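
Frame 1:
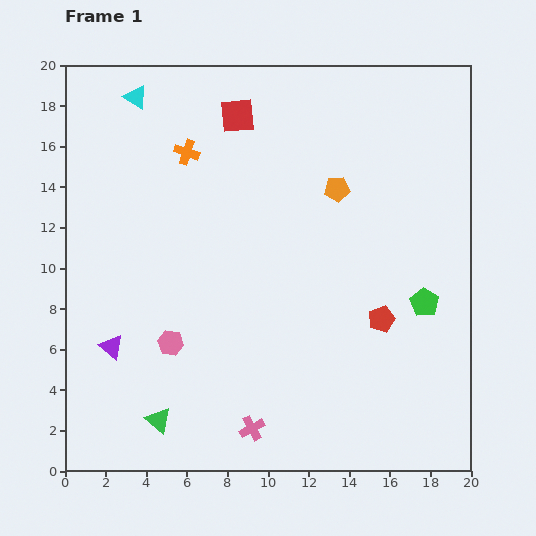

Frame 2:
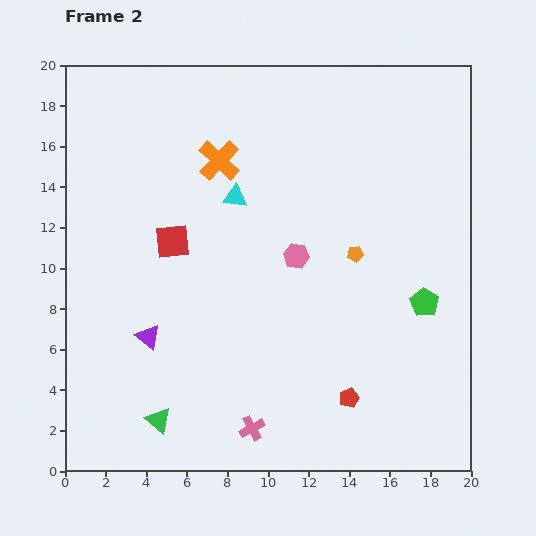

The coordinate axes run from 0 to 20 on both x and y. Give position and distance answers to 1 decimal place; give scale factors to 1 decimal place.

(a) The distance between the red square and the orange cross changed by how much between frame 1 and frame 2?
+1.5

Distance in frame 1: 3.1. Distance in frame 2: 4.6.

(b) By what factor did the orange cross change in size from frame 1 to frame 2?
1.7×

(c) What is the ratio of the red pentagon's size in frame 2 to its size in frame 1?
0.8×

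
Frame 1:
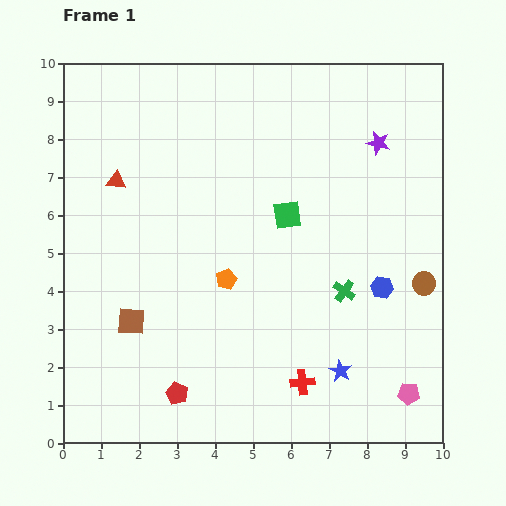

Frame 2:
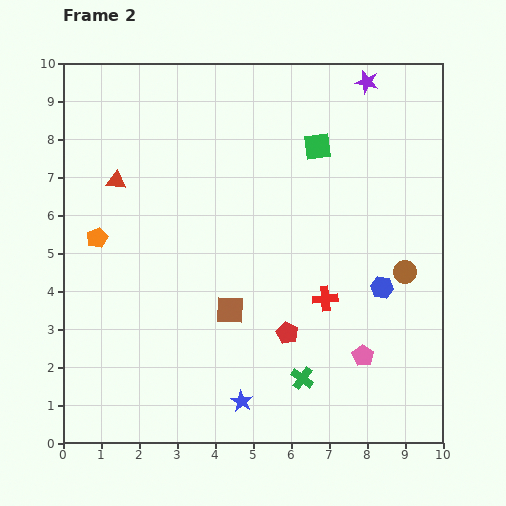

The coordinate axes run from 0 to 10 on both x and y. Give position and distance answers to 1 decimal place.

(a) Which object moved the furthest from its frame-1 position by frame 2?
the orange pentagon

(moved 3.6; next 3.3)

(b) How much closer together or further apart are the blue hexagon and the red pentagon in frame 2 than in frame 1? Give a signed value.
-3.3

Distance in frame 1: 6.1. Distance in frame 2: 2.8.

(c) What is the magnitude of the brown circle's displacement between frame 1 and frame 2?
0.6

The brown circle moved from (9.5, 4.2) to (9.0, 4.5), a distance of √(0.5² + 0.3²) ≈ 0.6.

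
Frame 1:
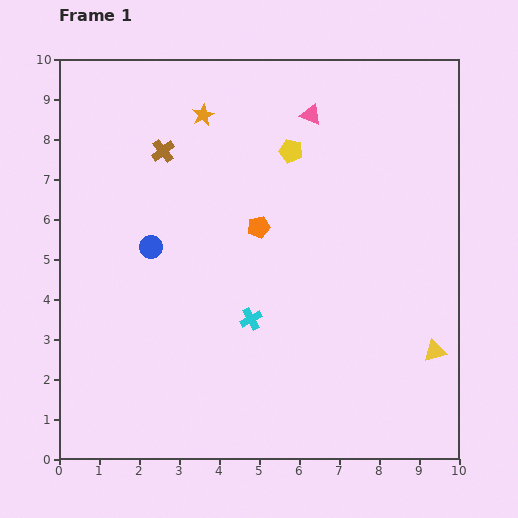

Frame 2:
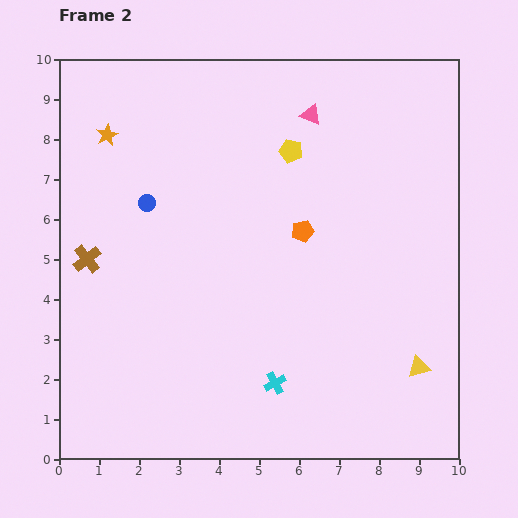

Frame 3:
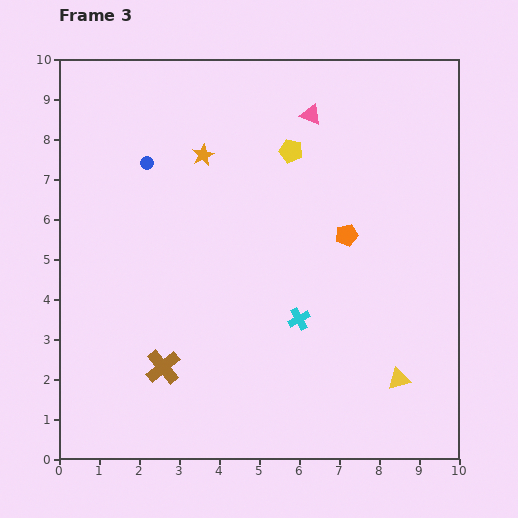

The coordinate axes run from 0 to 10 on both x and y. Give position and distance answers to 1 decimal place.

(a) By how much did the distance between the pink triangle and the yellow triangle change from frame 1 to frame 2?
+0.2

Distance in frame 1: 6.7. Distance in frame 2: 6.9.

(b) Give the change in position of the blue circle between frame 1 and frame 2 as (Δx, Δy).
(-0.1, 1.1)

The blue circle was at (2.3, 5.3) in frame 1 and (2.2, 6.4) in frame 2.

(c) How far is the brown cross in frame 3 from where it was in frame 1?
5.4

The brown cross moved from (2.6, 7.7) to (2.6, 2.3), a distance of √(0.0² + 5.4²) ≈ 5.4.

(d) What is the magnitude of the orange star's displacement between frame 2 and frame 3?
2.5

The orange star moved from (1.2, 8.1) to (3.6, 7.6), a distance of √(2.4² + 0.5²) ≈ 2.5.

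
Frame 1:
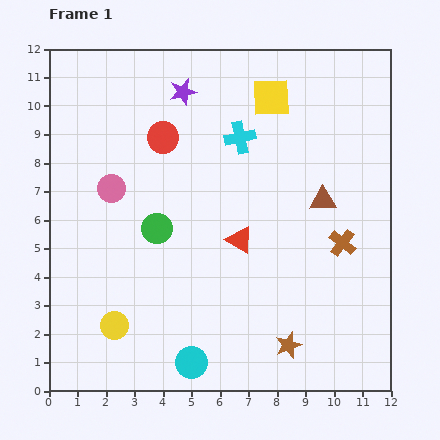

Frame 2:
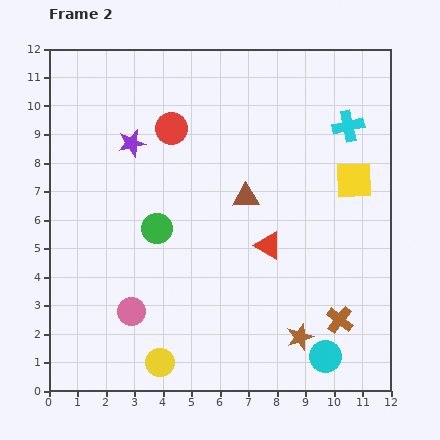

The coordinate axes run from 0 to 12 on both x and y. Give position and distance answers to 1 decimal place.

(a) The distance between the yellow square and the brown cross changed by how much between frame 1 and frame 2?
-0.8

Distance in frame 1: 5.7. Distance in frame 2: 4.9.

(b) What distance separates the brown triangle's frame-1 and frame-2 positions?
2.7

The brown triangle moved from (9.6, 6.7) to (6.9, 6.8), a distance of √(2.7² + 0.1²) ≈ 2.7.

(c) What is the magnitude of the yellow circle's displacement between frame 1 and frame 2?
2.1

The yellow circle moved from (2.3, 2.3) to (3.9, 1.0), a distance of √(1.6² + 1.3²) ≈ 2.1.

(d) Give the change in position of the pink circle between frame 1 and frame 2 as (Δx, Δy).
(0.7, -4.3)

The pink circle was at (2.2, 7.1) in frame 1 and (2.9, 2.8) in frame 2.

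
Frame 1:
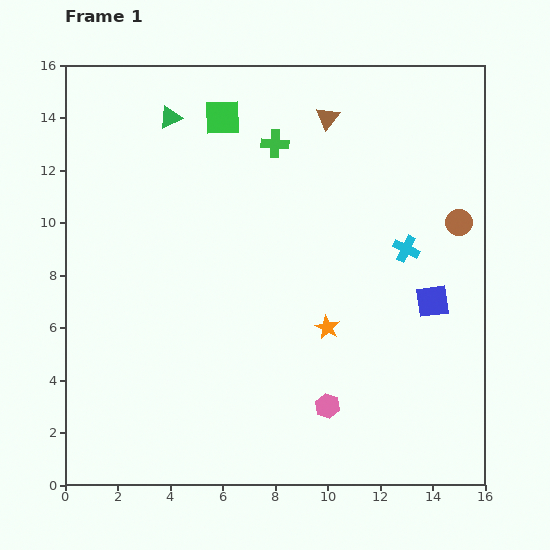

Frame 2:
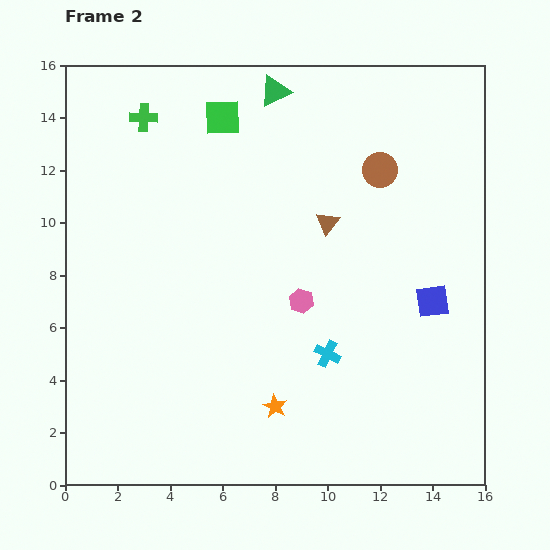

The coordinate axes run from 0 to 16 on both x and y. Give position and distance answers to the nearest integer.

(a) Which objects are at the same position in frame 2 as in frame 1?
the green square, the blue square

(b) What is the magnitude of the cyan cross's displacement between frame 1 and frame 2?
5

The cyan cross moved from (13, 9) to (10, 5), a distance of √(3² + 4²) ≈ 5.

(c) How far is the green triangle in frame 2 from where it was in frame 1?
4

The green triangle moved from (4, 14) to (8, 15), a distance of √(4² + 1²) ≈ 4.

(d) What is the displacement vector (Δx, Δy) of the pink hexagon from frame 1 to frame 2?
(-1, 4)

The pink hexagon was at (10, 3) in frame 1 and (9, 7) in frame 2.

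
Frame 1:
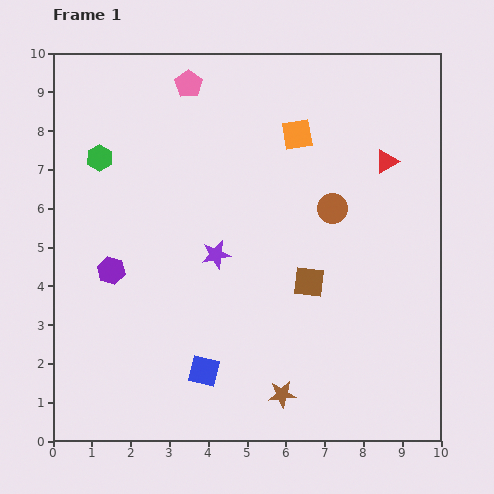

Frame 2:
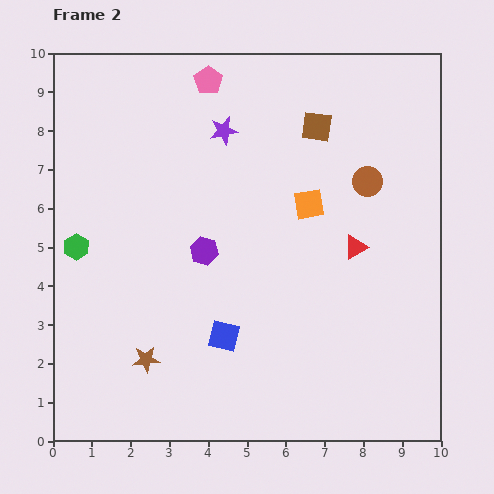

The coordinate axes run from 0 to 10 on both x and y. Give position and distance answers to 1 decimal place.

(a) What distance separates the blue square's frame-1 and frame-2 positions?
1.0

The blue square moved from (3.9, 1.8) to (4.4, 2.7), a distance of √(0.5² + 0.9²) ≈ 1.0.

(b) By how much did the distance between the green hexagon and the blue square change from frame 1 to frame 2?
-1.7

Distance in frame 1: 6.1. Distance in frame 2: 4.4.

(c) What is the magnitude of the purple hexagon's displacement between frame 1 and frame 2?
2.5

The purple hexagon moved from (1.5, 4.4) to (3.9, 4.9), a distance of √(2.4² + 0.5²) ≈ 2.5.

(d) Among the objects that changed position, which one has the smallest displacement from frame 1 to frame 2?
the pink pentagon

(moved 0.5)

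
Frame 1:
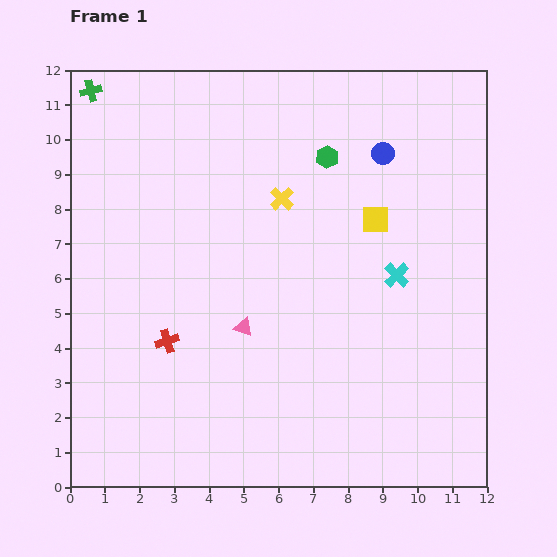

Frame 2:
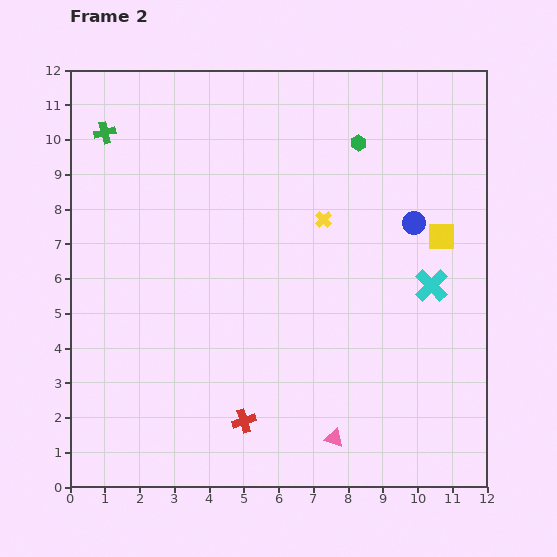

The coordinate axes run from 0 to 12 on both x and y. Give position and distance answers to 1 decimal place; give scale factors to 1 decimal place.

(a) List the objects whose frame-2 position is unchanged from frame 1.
none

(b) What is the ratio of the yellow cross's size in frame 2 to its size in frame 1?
0.7×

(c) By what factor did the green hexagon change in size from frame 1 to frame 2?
0.7×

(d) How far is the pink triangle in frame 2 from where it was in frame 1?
4.1

The pink triangle moved from (5.0, 4.6) to (7.6, 1.4), a distance of √(2.6² + 3.2²) ≈ 4.1.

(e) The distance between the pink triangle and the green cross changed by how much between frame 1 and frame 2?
+2.9

Distance in frame 1: 8.1. Distance in frame 2: 11.0.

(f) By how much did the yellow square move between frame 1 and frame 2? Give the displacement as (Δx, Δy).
(1.9, -0.5)

The yellow square was at (8.8, 7.7) in frame 1 and (10.7, 7.2) in frame 2.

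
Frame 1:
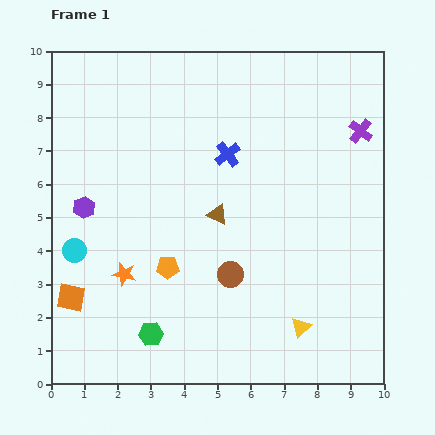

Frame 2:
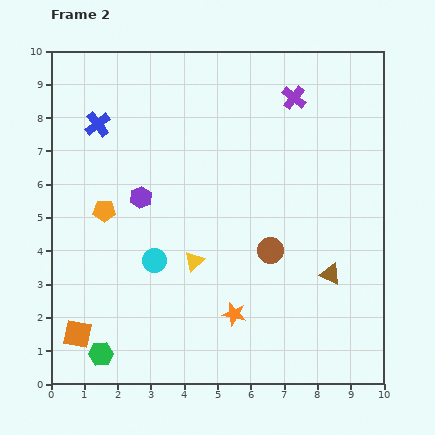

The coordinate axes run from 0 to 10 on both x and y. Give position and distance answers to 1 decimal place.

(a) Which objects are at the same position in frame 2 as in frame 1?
none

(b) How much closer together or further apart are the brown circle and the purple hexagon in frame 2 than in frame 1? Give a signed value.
-0.6

Distance in frame 1: 4.8. Distance in frame 2: 4.2.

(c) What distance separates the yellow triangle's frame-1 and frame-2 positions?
3.8

The yellow triangle moved from (7.5, 1.7) to (4.3, 3.7), a distance of √(3.2² + 2.0²) ≈ 3.8.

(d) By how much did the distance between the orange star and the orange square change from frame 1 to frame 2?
+3.0

Distance in frame 1: 1.7. Distance in frame 2: 4.7.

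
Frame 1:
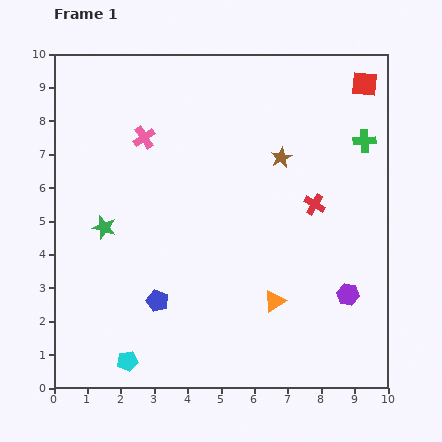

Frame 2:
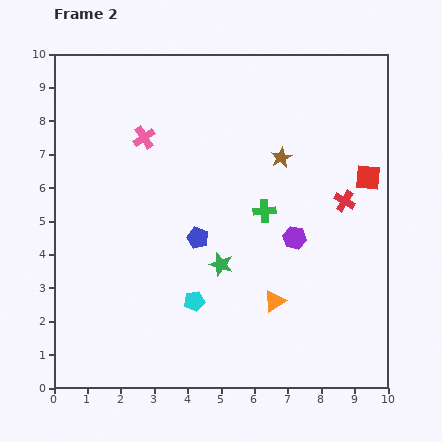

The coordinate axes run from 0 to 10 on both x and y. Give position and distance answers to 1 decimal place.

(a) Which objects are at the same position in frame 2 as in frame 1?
the pink cross, the orange triangle, the brown star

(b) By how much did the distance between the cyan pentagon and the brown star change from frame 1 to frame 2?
-2.6

Distance in frame 1: 7.6. Distance in frame 2: 5.0.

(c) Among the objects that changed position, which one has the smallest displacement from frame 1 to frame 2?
the red cross

(moved 0.9)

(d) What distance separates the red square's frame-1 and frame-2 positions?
2.8

The red square moved from (9.3, 9.1) to (9.4, 6.3), a distance of √(0.1² + 2.8²) ≈ 2.8.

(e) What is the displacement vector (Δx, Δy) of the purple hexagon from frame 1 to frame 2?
(-1.6, 1.7)

The purple hexagon was at (8.8, 2.8) in frame 1 and (7.2, 4.5) in frame 2.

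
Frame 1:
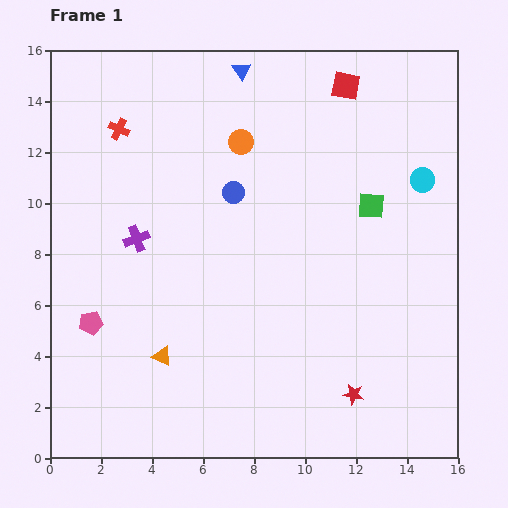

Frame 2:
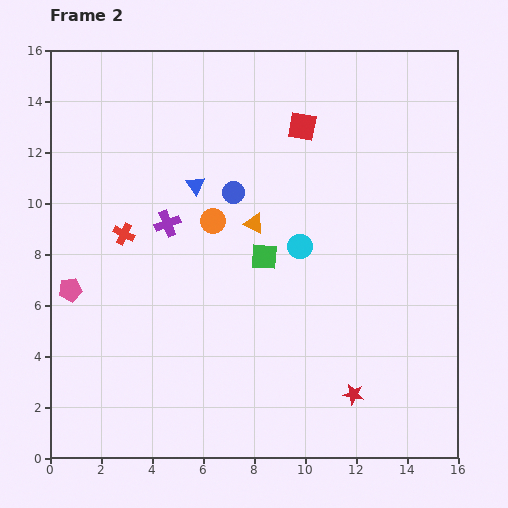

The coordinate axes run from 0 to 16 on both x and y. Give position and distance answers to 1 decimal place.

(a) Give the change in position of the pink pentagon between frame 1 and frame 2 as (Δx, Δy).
(-0.8, 1.3)

The pink pentagon was at (1.6, 5.3) in frame 1 and (0.8, 6.6) in frame 2.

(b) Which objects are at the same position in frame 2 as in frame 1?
the red star, the blue circle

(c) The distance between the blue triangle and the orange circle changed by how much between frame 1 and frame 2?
-1.2

Distance in frame 1: 2.8. Distance in frame 2: 1.6.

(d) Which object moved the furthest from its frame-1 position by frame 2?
the orange triangle

(moved 6.3; next 5.5)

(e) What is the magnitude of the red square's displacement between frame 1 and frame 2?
2.3

The red square moved from (11.6, 14.6) to (9.9, 13.0), a distance of √(1.7² + 1.6²) ≈ 2.3.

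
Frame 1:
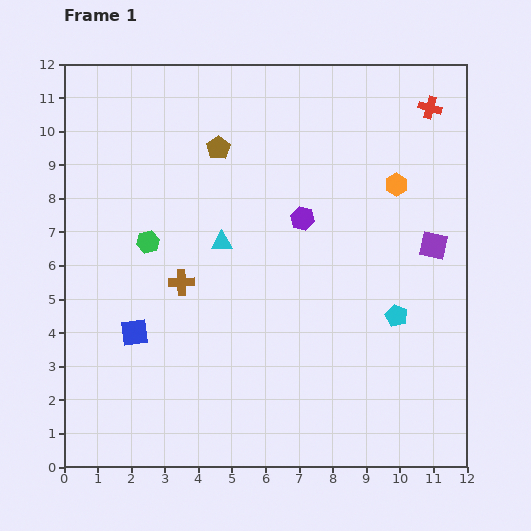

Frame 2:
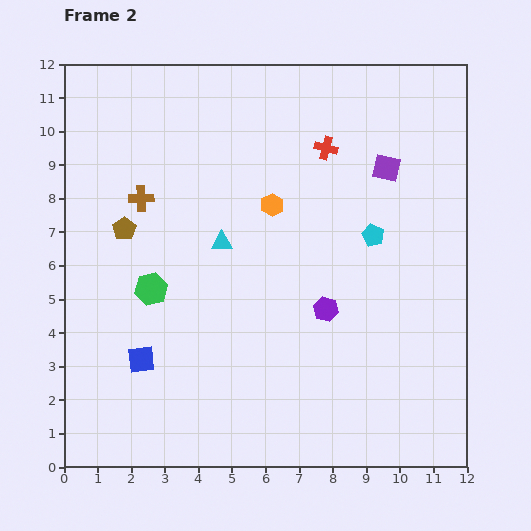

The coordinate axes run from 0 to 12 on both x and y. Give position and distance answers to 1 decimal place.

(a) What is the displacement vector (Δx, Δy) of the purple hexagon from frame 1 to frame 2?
(0.7, -2.7)

The purple hexagon was at (7.1, 7.4) in frame 1 and (7.8, 4.7) in frame 2.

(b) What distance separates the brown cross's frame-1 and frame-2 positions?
2.8

The brown cross moved from (3.5, 5.5) to (2.3, 8.0), a distance of √(1.2² + 2.5²) ≈ 2.8.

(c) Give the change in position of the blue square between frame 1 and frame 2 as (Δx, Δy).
(0.2, -0.8)

The blue square was at (2.1, 4.0) in frame 1 and (2.3, 3.2) in frame 2.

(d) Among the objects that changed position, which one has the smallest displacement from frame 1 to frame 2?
the blue square

(moved 0.8)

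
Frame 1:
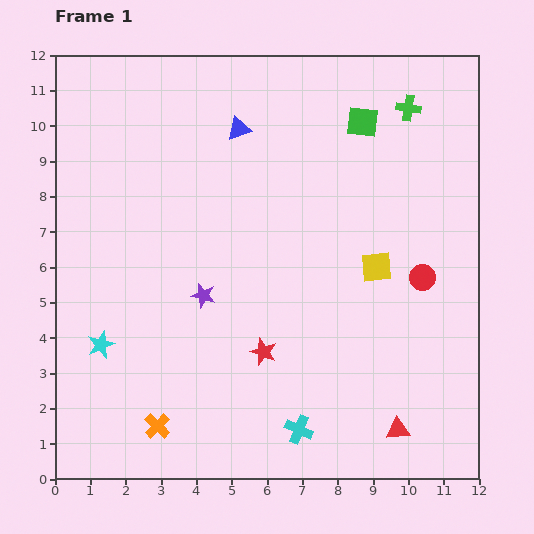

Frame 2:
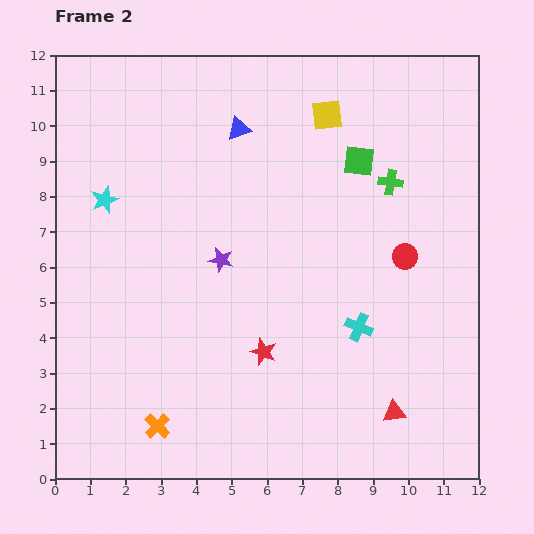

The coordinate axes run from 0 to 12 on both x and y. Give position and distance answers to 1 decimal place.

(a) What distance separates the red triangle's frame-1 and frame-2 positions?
0.5

The red triangle moved from (9.7, 1.4) to (9.6, 1.9), a distance of √(0.1² + 0.5²) ≈ 0.5.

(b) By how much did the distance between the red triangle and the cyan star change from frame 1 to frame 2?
+1.5

Distance in frame 1: 8.7. Distance in frame 2: 10.2.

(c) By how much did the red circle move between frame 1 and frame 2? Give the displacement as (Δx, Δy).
(-0.5, 0.6)

The red circle was at (10.4, 5.7) in frame 1 and (9.9, 6.3) in frame 2.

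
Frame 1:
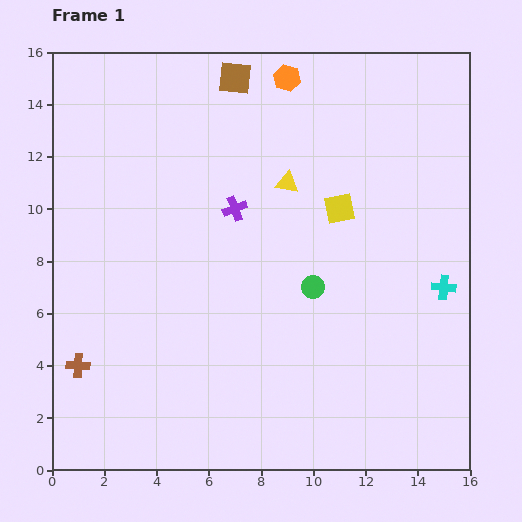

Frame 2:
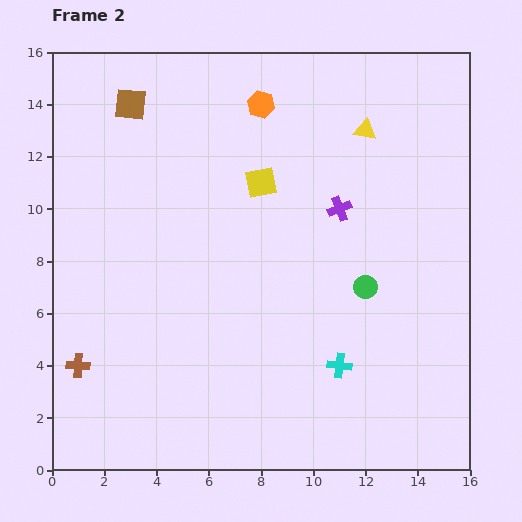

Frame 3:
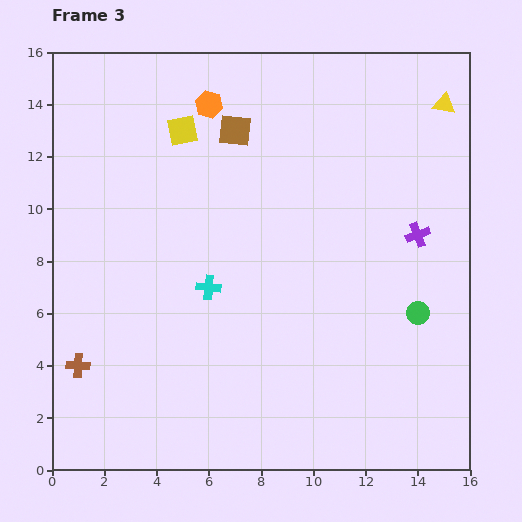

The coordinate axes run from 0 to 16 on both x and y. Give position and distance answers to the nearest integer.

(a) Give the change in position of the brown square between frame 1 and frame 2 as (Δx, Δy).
(-4, -1)

The brown square was at (7, 15) in frame 1 and (3, 14) in frame 2.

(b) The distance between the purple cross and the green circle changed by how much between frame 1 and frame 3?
-1

Distance in frame 1: 4. Distance in frame 3: 3.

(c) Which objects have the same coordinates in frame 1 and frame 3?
the brown cross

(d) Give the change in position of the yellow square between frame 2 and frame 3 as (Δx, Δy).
(-3, 2)

The yellow square was at (8, 11) in frame 2 and (5, 13) in frame 3.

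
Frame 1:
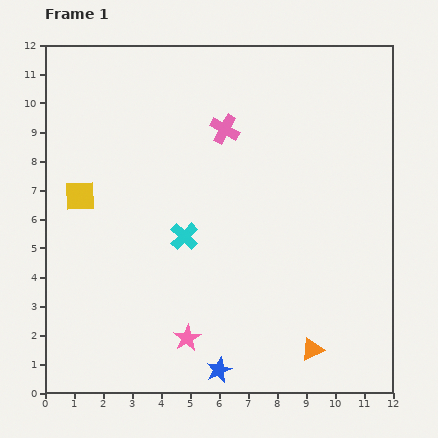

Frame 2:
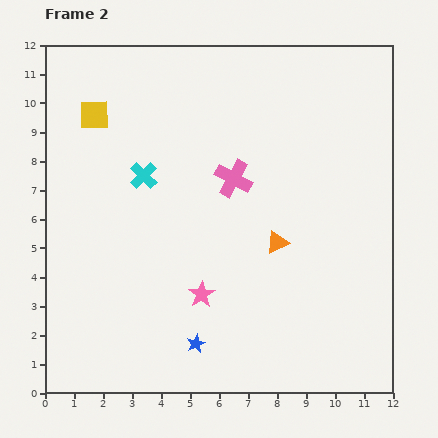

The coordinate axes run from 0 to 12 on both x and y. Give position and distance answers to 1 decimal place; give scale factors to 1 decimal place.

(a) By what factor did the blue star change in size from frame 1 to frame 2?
0.7×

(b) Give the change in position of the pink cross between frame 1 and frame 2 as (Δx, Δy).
(0.3, -1.7)

The pink cross was at (6.2, 9.1) in frame 1 and (6.5, 7.4) in frame 2.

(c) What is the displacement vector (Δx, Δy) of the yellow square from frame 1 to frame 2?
(0.5, 2.8)

The yellow square was at (1.2, 6.8) in frame 1 and (1.7, 9.6) in frame 2.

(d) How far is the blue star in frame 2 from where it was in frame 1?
1.2

The blue star moved from (6.0, 0.8) to (5.2, 1.7), a distance of √(0.8² + 0.9²) ≈ 1.2.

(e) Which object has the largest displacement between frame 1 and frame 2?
the orange triangle

(moved 3.9; next 2.8)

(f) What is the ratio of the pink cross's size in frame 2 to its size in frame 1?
1.3×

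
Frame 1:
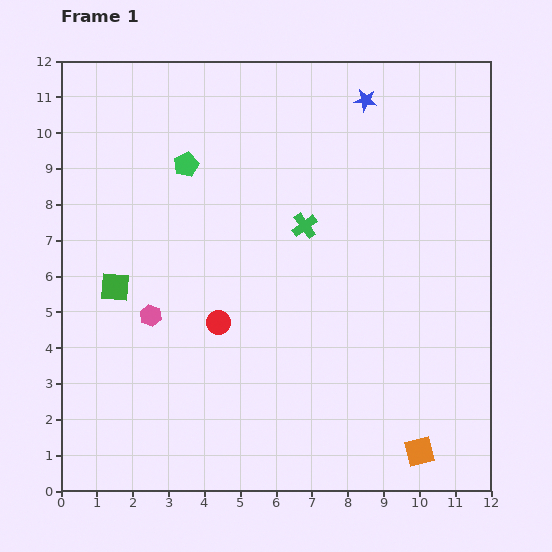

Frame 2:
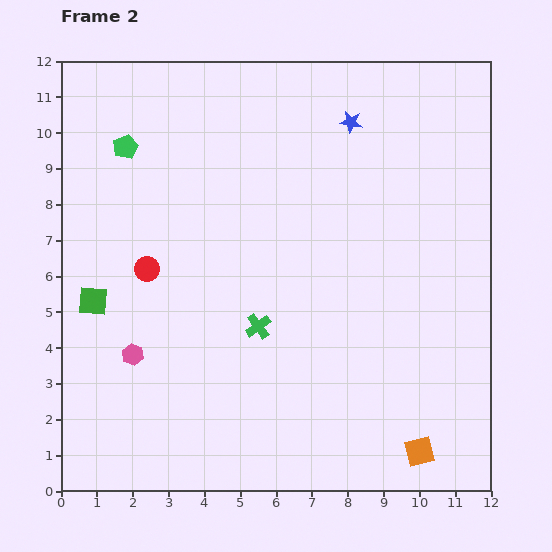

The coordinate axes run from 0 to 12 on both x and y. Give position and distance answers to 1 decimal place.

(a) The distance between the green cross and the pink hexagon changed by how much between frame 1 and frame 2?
-1.4

Distance in frame 1: 5.0. Distance in frame 2: 3.6.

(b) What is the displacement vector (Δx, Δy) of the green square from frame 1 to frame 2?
(-0.6, -0.4)

The green square was at (1.5, 5.7) in frame 1 and (0.9, 5.3) in frame 2.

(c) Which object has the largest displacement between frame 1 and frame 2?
the green cross

(moved 3.1; next 2.5)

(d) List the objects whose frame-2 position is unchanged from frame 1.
the orange square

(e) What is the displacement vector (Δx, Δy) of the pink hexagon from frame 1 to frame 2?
(-0.5, -1.1)

The pink hexagon was at (2.5, 4.9) in frame 1 and (2.0, 3.8) in frame 2.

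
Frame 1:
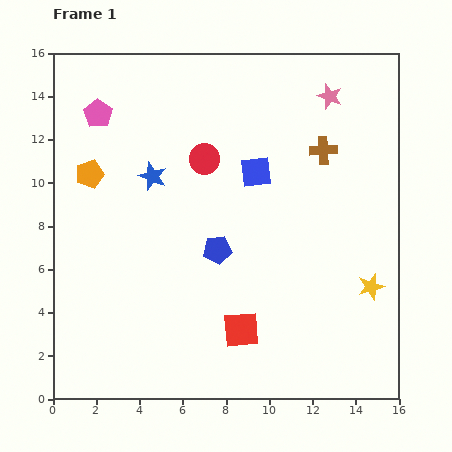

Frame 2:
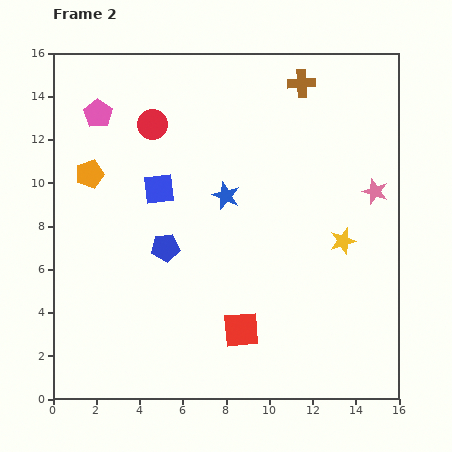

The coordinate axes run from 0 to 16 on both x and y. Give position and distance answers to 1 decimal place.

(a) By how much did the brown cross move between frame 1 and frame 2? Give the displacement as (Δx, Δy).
(-1.0, 3.1)

The brown cross was at (12.5, 11.5) in frame 1 and (11.5, 14.6) in frame 2.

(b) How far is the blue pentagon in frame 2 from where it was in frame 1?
2.4

The blue pentagon moved from (7.6, 6.9) to (5.2, 7.0), a distance of √(2.4² + 0.1²) ≈ 2.4.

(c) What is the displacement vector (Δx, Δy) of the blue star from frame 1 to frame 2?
(3.4, -0.9)

The blue star was at (4.6, 10.3) in frame 1 and (8.0, 9.4) in frame 2.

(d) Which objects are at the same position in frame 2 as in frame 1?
the orange pentagon, the red square, the pink pentagon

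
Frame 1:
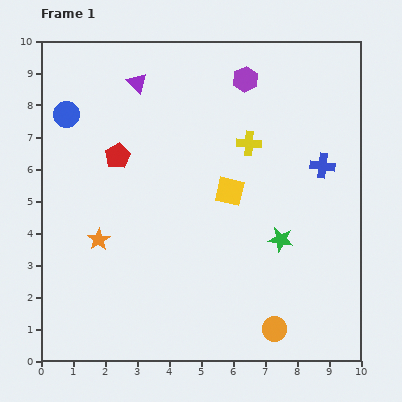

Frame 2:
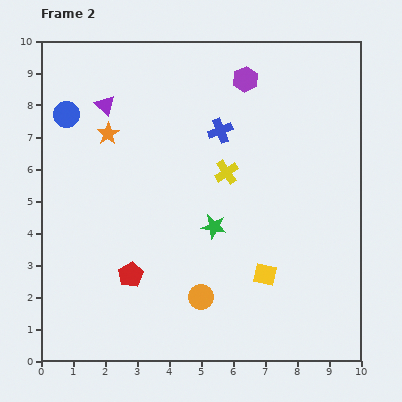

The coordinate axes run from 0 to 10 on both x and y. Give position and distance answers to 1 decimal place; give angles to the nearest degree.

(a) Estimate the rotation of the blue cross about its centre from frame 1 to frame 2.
27° counter-clockwise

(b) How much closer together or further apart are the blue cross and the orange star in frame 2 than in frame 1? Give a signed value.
-3.9

Distance in frame 1: 7.4. Distance in frame 2: 3.5.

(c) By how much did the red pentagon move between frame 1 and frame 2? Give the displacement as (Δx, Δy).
(0.4, -3.7)

The red pentagon was at (2.4, 6.4) in frame 1 and (2.8, 2.7) in frame 2.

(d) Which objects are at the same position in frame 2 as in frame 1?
the blue circle, the purple hexagon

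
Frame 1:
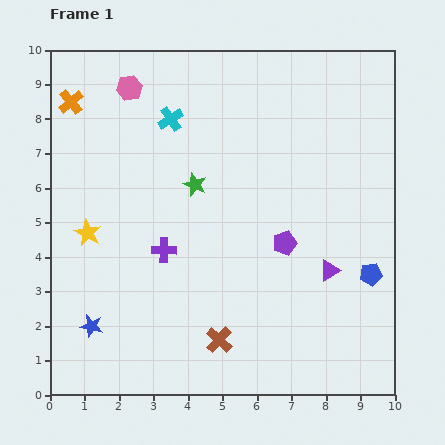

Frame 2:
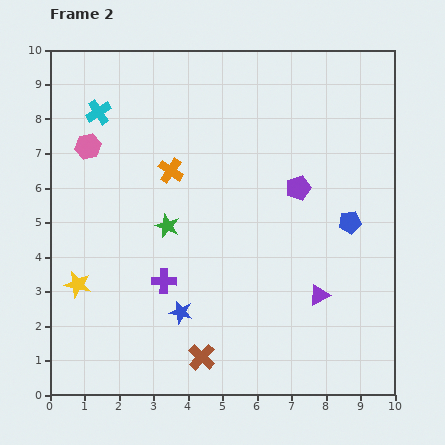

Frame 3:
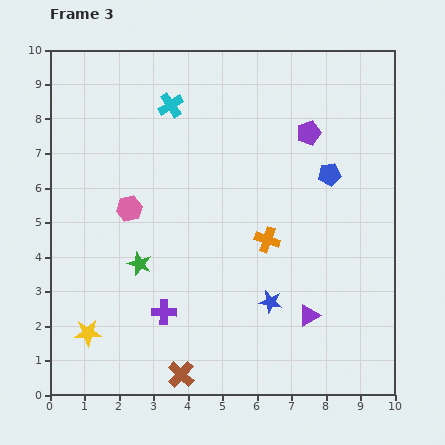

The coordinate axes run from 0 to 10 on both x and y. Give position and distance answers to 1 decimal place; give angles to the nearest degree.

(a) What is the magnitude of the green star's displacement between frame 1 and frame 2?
1.4

The green star moved from (4.2, 6.1) to (3.4, 4.9), a distance of √(0.8² + 1.2²) ≈ 1.4.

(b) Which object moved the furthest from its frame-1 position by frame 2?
the orange cross

(moved 3.5; next 2.6)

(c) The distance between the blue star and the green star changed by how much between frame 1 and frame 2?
-2.6

Distance in frame 1: 5.1. Distance in frame 2: 2.5.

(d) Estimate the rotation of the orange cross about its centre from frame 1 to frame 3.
32° counter-clockwise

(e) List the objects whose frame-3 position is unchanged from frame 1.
none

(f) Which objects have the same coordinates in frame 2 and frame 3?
none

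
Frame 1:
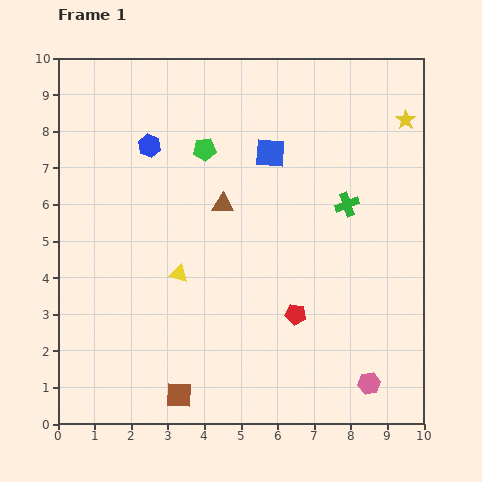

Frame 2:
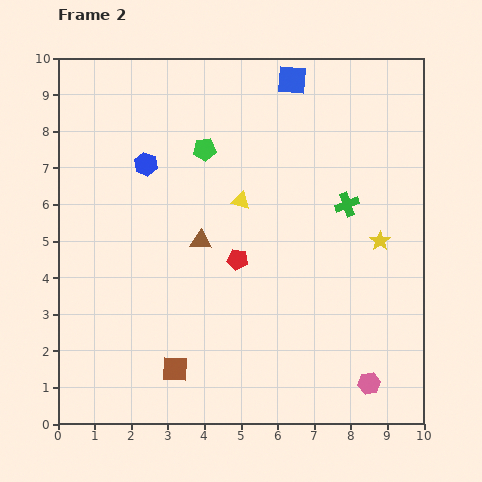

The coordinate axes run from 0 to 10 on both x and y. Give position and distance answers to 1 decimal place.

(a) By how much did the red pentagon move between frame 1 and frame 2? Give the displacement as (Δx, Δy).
(-1.6, 1.5)

The red pentagon was at (6.5, 3.0) in frame 1 and (4.9, 4.5) in frame 2.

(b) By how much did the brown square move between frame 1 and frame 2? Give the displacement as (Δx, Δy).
(-0.1, 0.7)

The brown square was at (3.3, 0.8) in frame 1 and (3.2, 1.5) in frame 2.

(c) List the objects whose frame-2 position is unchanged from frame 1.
the green pentagon, the green cross, the pink hexagon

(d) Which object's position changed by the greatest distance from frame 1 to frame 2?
the yellow star

(moved 3.4; next 2.6)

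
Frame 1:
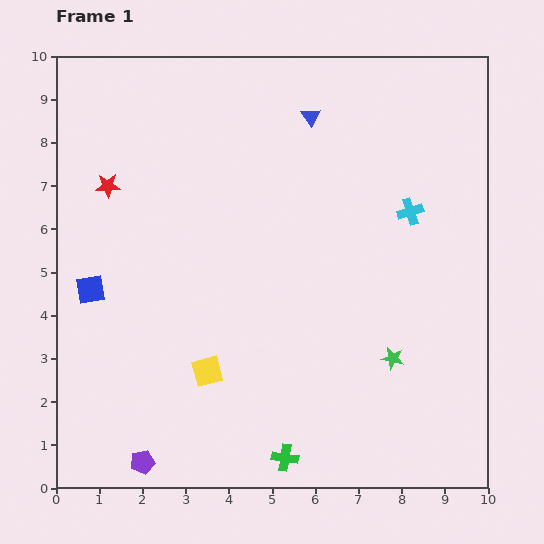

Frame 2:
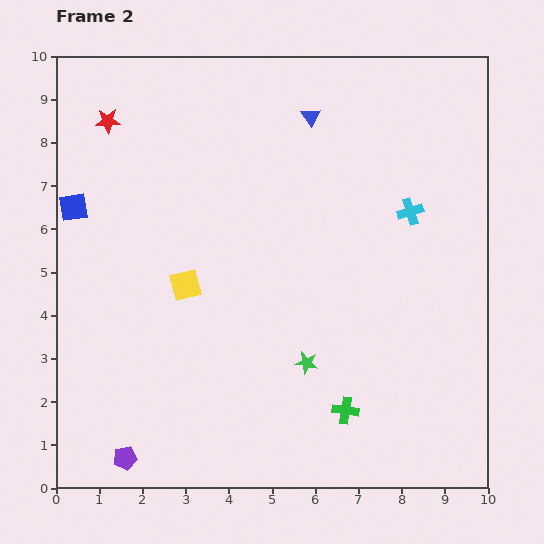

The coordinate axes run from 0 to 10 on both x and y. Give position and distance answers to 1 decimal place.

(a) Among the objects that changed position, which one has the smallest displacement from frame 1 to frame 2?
the purple pentagon

(moved 0.4)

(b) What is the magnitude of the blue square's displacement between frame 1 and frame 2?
1.9

The blue square moved from (0.8, 4.6) to (0.4, 6.5), a distance of √(0.4² + 1.9²) ≈ 1.9.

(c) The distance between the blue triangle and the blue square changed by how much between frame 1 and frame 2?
-0.6

Distance in frame 1: 6.5. Distance in frame 2: 5.9.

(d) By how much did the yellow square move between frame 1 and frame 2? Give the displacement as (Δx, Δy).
(-0.5, 2.0)

The yellow square was at (3.5, 2.7) in frame 1 and (3.0, 4.7) in frame 2.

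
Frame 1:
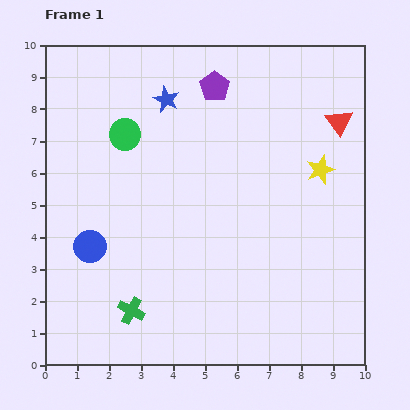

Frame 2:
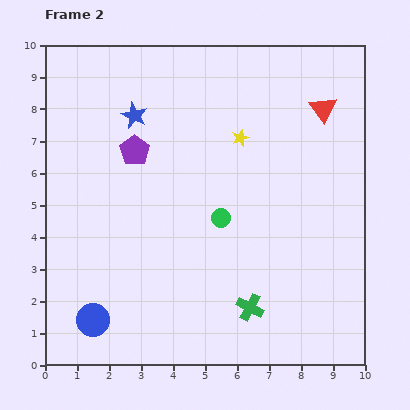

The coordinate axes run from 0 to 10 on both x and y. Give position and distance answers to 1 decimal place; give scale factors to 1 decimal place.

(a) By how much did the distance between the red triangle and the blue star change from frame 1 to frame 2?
+0.5

Distance in frame 1: 5.4. Distance in frame 2: 5.9.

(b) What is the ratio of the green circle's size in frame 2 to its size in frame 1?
0.6×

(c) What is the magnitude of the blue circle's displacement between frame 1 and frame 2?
2.3

The blue circle moved from (1.4, 3.7) to (1.5, 1.4), a distance of √(0.1² + 2.3²) ≈ 2.3.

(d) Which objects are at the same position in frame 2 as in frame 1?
none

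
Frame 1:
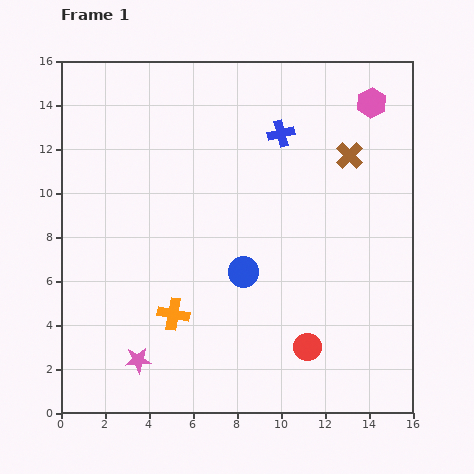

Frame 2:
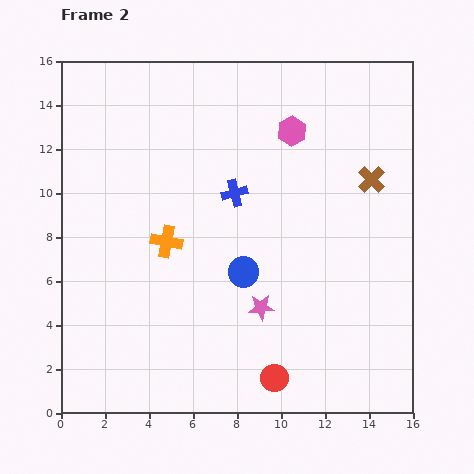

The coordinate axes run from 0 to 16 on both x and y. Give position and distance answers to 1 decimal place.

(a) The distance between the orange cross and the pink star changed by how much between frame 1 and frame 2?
+2.6

Distance in frame 1: 2.6. Distance in frame 2: 5.2.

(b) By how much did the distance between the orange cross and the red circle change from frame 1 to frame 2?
+1.6

Distance in frame 1: 6.3. Distance in frame 2: 7.9.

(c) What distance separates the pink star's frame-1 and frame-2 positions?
6.1

The pink star moved from (3.5, 2.4) to (9.1, 4.8), a distance of √(5.6² + 2.4²) ≈ 6.1.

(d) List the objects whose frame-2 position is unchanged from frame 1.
the blue circle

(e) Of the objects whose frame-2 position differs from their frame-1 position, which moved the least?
the brown cross

(moved 1.5)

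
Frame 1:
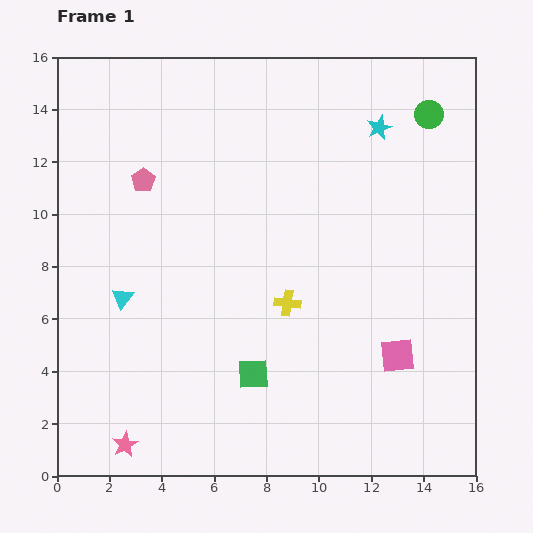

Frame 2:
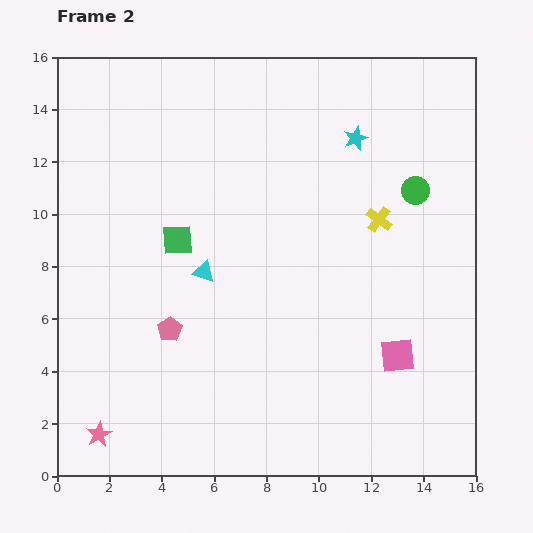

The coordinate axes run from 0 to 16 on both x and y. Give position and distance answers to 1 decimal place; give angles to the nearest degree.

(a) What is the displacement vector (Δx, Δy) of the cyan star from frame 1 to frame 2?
(-0.9, -0.4)

The cyan star was at (12.3, 13.3) in frame 1 and (11.4, 12.9) in frame 2.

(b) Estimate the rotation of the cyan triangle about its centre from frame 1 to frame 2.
48° counter-clockwise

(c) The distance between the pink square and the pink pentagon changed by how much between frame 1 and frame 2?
-3.0

Distance in frame 1: 11.8. Distance in frame 2: 8.8.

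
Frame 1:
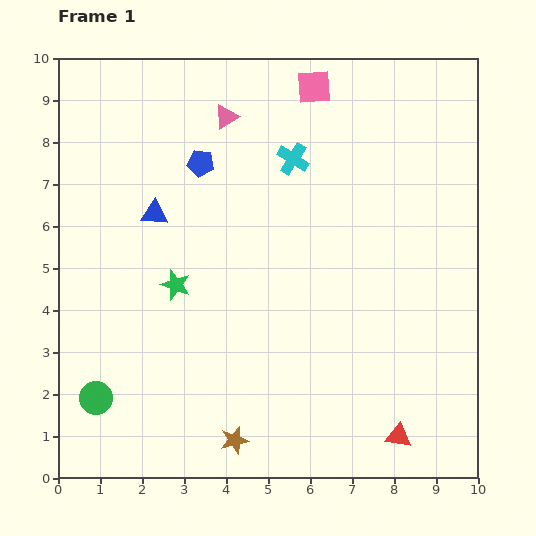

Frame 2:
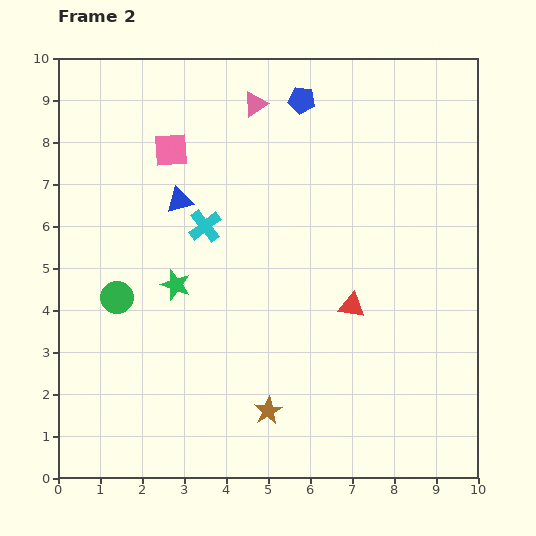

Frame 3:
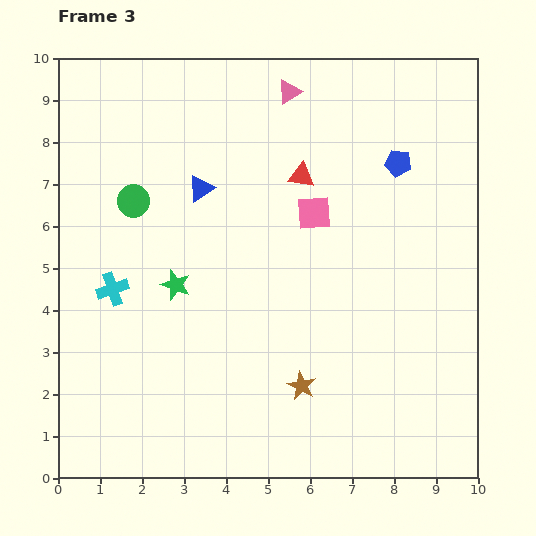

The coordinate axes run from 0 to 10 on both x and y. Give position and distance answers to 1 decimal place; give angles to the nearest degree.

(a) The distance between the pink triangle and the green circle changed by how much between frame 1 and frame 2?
-1.7

Distance in frame 1: 7.4. Distance in frame 2: 5.7.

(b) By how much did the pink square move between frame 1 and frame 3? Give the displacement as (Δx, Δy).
(0.0, -3.0)

The pink square was at (6.1, 9.3) in frame 1 and (6.1, 6.3) in frame 3.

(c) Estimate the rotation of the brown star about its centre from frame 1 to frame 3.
31° counter-clockwise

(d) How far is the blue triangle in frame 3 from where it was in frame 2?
0.6

The blue triangle moved from (2.9, 6.6) to (3.4, 6.9), a distance of √(0.5² + 0.3²) ≈ 0.6.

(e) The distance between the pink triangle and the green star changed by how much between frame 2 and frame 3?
+0.6

Distance in frame 2: 4.7. Distance in frame 3: 5.3.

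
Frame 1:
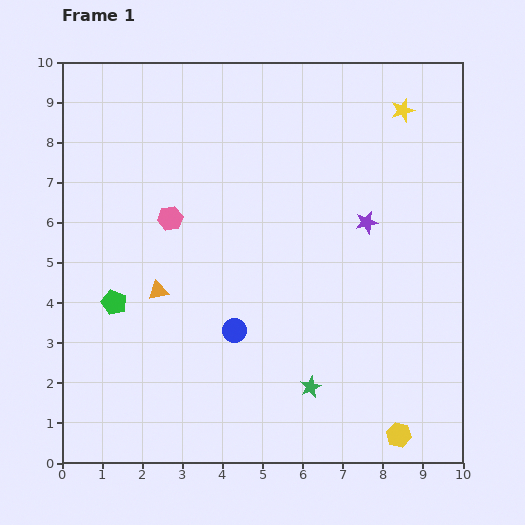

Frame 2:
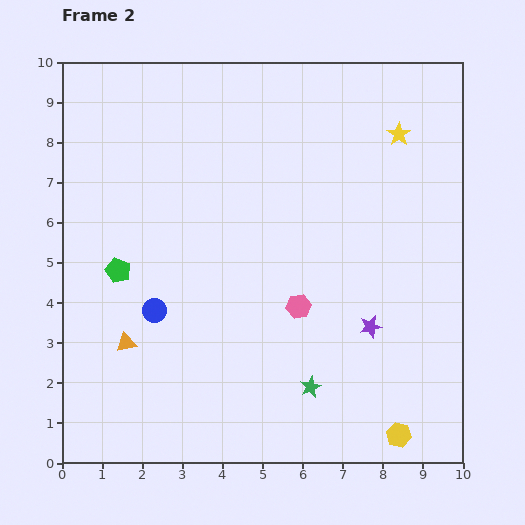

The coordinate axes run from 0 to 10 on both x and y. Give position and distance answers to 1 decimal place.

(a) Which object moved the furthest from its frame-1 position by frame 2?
the pink hexagon

(moved 3.9; next 2.6)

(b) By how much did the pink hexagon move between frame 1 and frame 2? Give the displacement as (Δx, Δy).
(3.2, -2.2)

The pink hexagon was at (2.7, 6.1) in frame 1 and (5.9, 3.9) in frame 2.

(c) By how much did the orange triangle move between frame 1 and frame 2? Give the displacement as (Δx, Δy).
(-0.8, -1.3)

The orange triangle was at (2.4, 4.3) in frame 1 and (1.6, 3.0) in frame 2.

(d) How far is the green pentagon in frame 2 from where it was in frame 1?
0.8

The green pentagon moved from (1.3, 4.0) to (1.4, 4.8), a distance of √(0.1² + 0.8²) ≈ 0.8.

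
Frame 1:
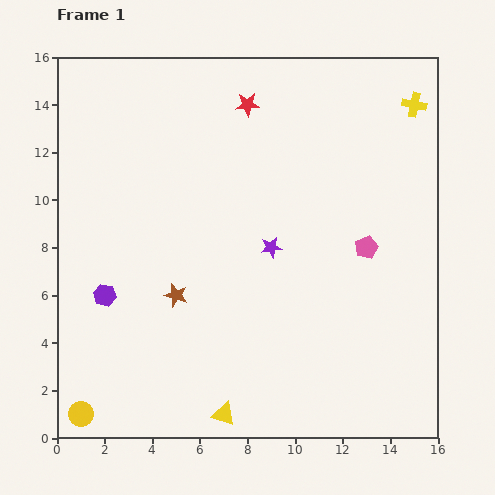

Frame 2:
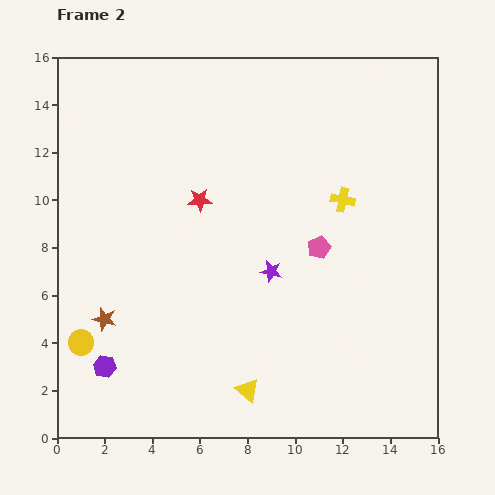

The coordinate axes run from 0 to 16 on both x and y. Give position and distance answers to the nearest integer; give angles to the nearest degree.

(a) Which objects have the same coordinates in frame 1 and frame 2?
none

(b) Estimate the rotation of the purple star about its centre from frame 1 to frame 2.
22° clockwise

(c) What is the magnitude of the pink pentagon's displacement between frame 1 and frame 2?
2

The pink pentagon moved from (13, 8) to (11, 8), a distance of √(2² + 0²) ≈ 2.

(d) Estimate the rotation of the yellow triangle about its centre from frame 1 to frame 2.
23° clockwise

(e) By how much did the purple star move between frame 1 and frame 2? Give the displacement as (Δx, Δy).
(0, -1)

The purple star was at (9, 8) in frame 1 and (9, 7) in frame 2.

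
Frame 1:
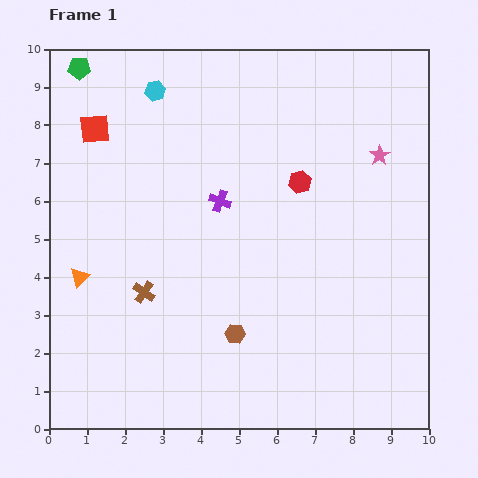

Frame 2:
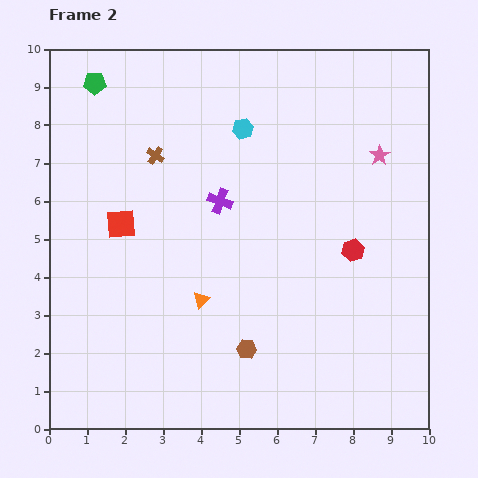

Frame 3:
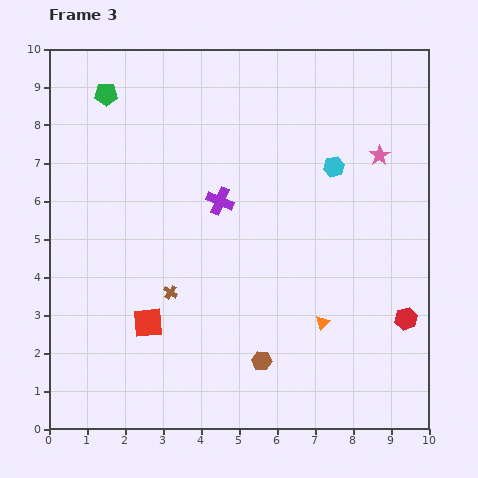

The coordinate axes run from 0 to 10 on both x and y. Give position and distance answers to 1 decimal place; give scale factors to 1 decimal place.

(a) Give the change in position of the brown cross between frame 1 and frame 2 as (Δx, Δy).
(0.3, 3.6)

The brown cross was at (2.5, 3.6) in frame 1 and (2.8, 7.2) in frame 2.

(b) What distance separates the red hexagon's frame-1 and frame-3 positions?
4.6

The red hexagon moved from (6.6, 6.5) to (9.4, 2.9), a distance of √(2.8² + 3.6²) ≈ 4.6.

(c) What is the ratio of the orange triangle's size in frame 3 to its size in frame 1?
0.7×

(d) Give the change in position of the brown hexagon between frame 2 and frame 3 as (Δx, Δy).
(0.4, -0.3)

The brown hexagon was at (5.2, 2.1) in frame 2 and (5.6, 1.8) in frame 3.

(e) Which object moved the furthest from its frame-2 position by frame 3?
the brown cross

(moved 3.6; next 3.3)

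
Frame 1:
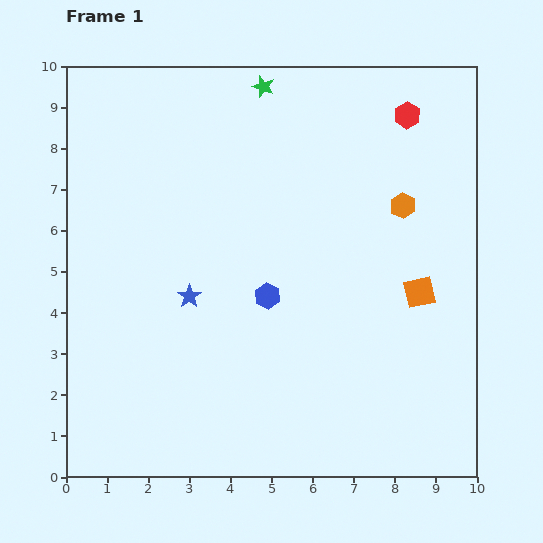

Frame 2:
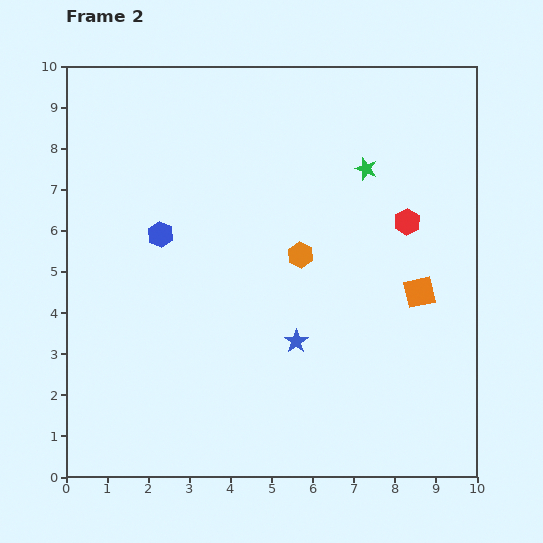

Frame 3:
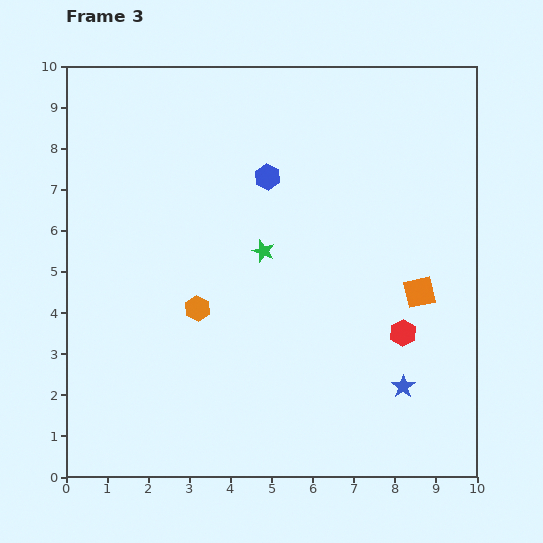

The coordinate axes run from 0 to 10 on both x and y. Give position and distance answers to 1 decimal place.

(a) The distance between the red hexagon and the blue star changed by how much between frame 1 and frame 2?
-2.9

Distance in frame 1: 6.9. Distance in frame 2: 4.0.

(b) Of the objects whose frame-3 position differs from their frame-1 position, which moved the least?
the blue hexagon

(moved 2.9)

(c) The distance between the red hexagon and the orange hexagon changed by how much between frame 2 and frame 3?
+2.3

Distance in frame 2: 2.7. Distance in frame 3: 5.0.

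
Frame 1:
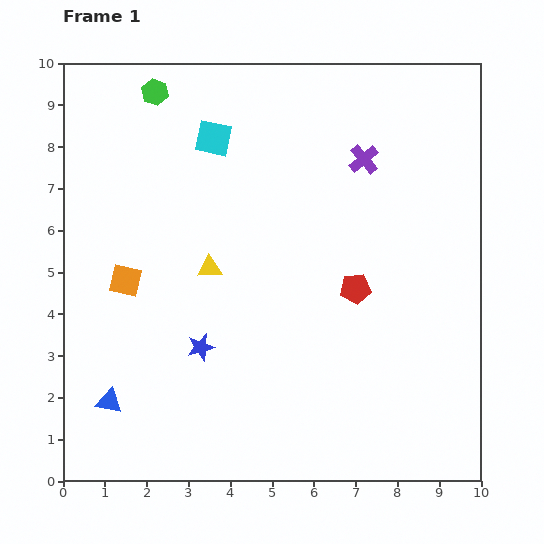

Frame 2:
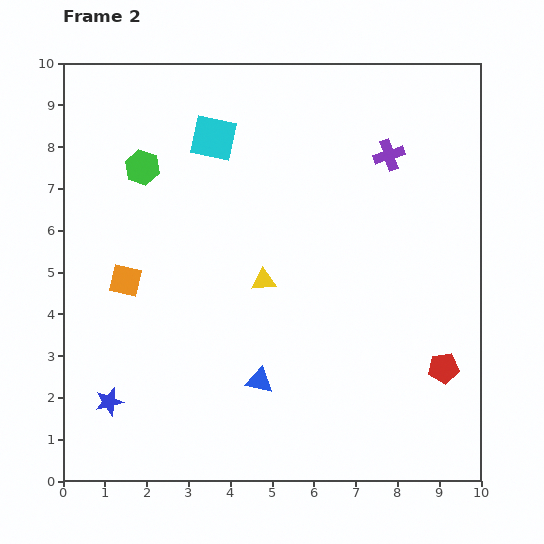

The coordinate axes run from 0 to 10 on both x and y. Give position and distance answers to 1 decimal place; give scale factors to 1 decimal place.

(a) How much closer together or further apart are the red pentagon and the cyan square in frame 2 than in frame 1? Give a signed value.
+2.8

Distance in frame 1: 5.0. Distance in frame 2: 7.8.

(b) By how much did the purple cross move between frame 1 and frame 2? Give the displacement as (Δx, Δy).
(0.6, 0.1)

The purple cross was at (7.2, 7.7) in frame 1 and (7.8, 7.8) in frame 2.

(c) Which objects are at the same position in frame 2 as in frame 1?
the orange square, the cyan square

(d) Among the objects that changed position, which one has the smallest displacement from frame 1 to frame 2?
the purple cross

(moved 0.6)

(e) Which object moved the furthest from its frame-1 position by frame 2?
the blue triangle

(moved 3.6; next 2.8)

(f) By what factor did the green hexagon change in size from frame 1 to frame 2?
1.3×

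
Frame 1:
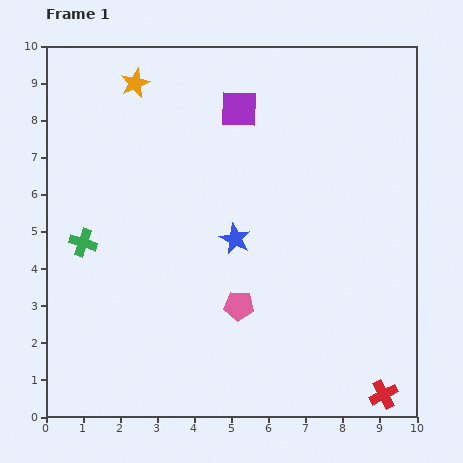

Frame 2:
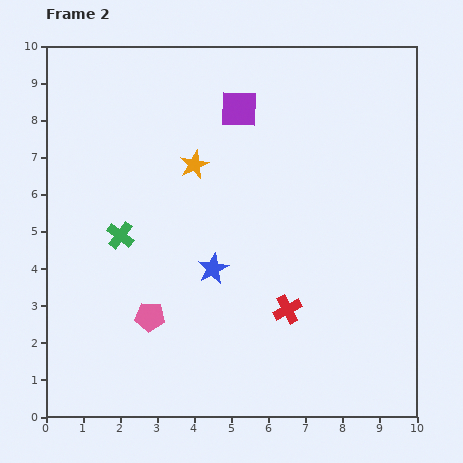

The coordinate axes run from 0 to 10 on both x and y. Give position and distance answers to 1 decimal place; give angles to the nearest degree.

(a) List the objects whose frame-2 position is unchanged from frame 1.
the purple square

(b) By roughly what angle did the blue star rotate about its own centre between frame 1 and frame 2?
19° clockwise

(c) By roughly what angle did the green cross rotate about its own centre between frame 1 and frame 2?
19° clockwise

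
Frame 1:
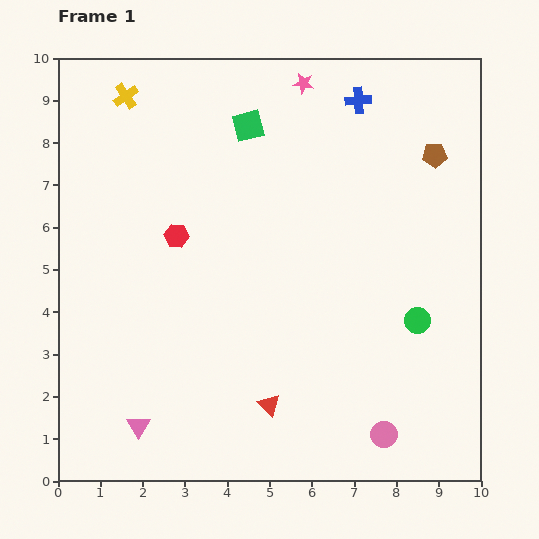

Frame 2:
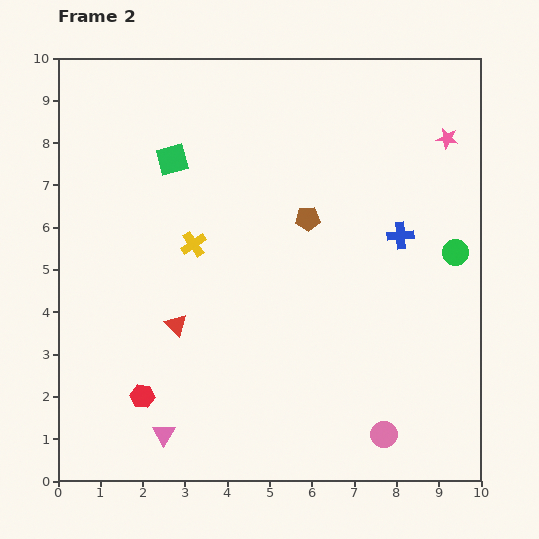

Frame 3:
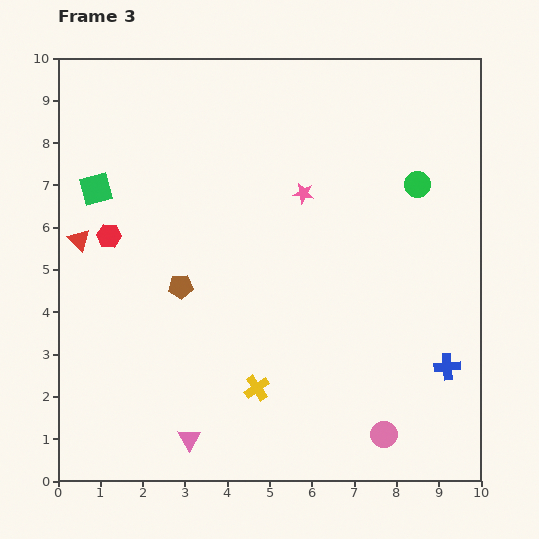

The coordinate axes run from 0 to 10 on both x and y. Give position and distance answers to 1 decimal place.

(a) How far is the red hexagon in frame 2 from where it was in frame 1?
3.9

The red hexagon moved from (2.8, 5.8) to (2.0, 2.0), a distance of √(0.8² + 3.8²) ≈ 3.9.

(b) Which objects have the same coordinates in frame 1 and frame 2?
the pink circle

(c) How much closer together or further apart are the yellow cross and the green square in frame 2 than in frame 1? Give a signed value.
-0.9

Distance in frame 1: 3.0. Distance in frame 2: 2.1.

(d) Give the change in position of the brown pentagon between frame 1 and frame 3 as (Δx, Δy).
(-6.0, -3.1)

The brown pentagon was at (8.9, 7.7) in frame 1 and (2.9, 4.6) in frame 3.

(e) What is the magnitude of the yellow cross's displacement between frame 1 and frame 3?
7.6

The yellow cross moved from (1.6, 9.1) to (4.7, 2.2), a distance of √(3.1² + 6.9²) ≈ 7.6.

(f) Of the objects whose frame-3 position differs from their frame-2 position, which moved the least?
the pink triangle

(moved 0.6)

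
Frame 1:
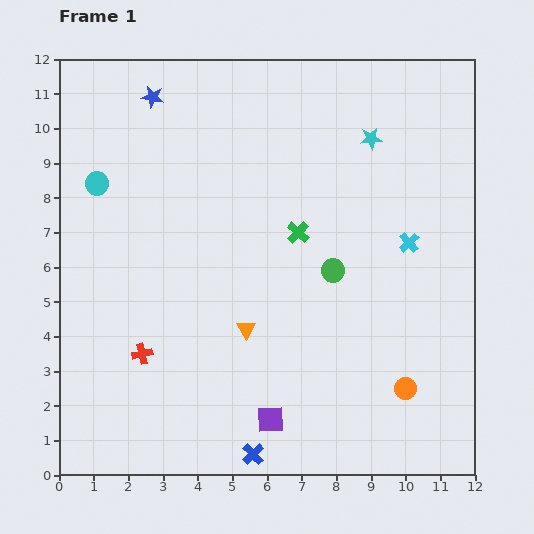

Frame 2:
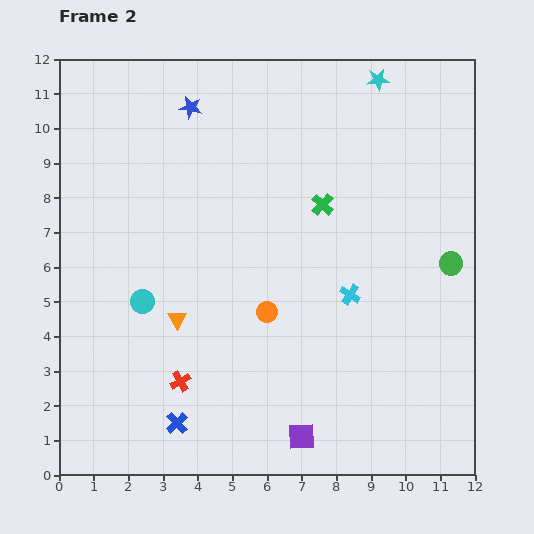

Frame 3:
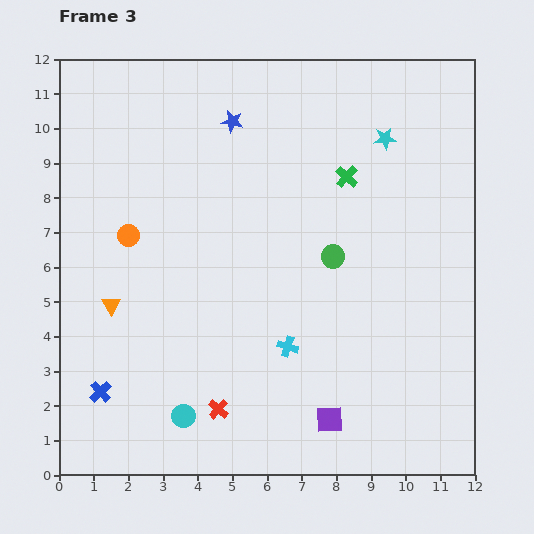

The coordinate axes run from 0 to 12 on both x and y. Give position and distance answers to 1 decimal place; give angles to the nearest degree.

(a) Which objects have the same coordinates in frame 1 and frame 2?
none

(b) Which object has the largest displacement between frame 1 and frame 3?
the orange circle

(moved 9.1; next 7.2)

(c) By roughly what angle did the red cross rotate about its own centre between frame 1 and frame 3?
36° counter-clockwise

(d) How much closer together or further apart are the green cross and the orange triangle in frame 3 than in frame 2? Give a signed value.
+2.4

Distance in frame 2: 5.3. Distance in frame 3: 7.7.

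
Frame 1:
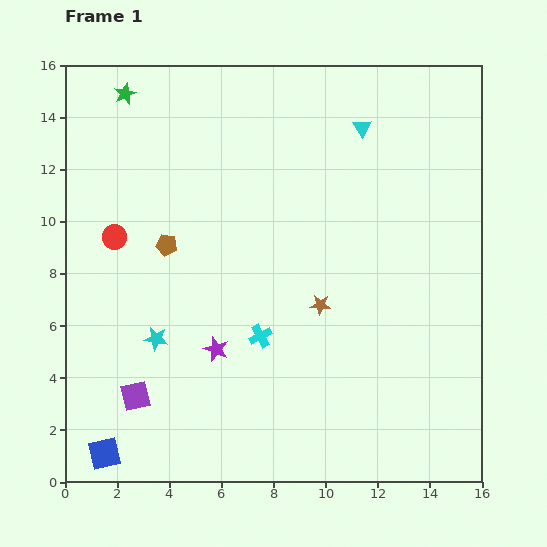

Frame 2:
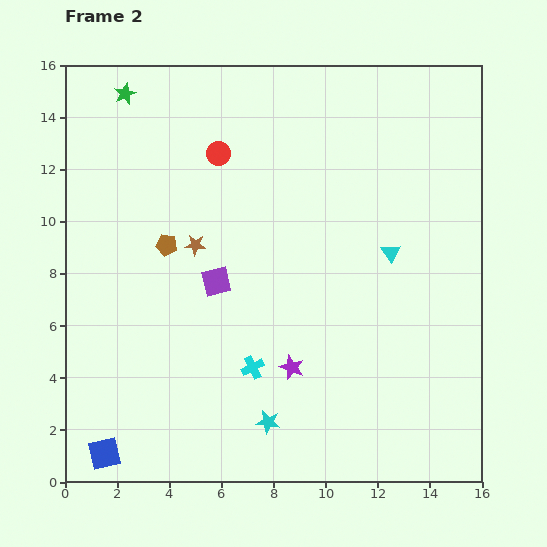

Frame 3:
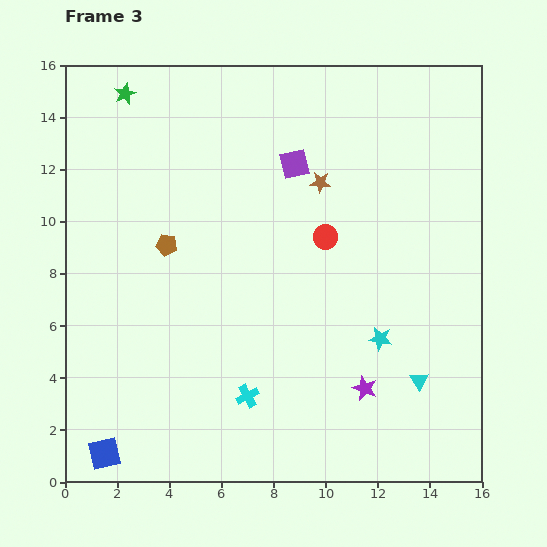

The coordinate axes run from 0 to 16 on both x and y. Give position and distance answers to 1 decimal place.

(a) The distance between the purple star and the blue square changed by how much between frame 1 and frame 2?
+2.0

Distance in frame 1: 5.9. Distance in frame 2: 7.9.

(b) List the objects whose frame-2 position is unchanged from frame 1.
the green star, the blue square, the brown pentagon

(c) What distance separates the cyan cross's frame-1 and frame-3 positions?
2.4

The cyan cross moved from (7.5, 5.6) to (7.0, 3.3), a distance of √(0.5² + 2.3²) ≈ 2.4.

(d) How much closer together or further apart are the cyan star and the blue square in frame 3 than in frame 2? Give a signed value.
+5.1

Distance in frame 2: 6.4. Distance in frame 3: 11.5.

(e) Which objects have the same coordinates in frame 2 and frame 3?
the green star, the blue square, the brown pentagon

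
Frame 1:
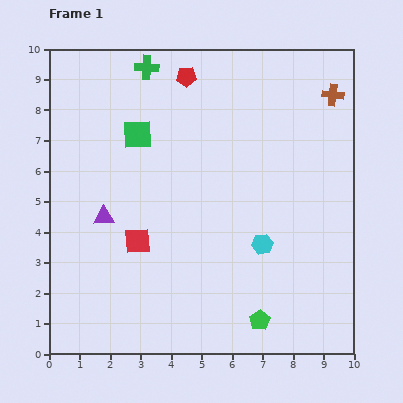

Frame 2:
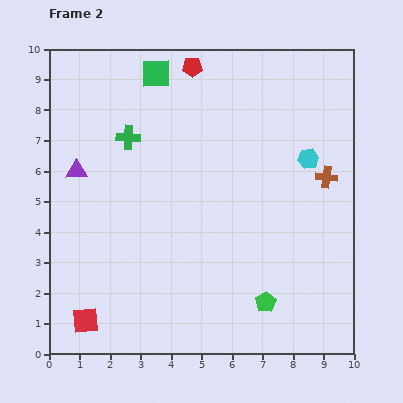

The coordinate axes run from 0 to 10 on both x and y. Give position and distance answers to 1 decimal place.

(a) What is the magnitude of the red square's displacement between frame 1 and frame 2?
3.1

The red square moved from (2.9, 3.7) to (1.2, 1.1), a distance of √(1.7² + 2.6²) ≈ 3.1.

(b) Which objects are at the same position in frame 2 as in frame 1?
none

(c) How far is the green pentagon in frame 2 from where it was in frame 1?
0.6

The green pentagon moved from (6.9, 1.1) to (7.1, 1.7), a distance of √(0.2² + 0.6²) ≈ 0.6.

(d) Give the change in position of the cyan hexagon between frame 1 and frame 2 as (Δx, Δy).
(1.5, 2.8)

The cyan hexagon was at (7.0, 3.6) in frame 1 and (8.5, 6.4) in frame 2.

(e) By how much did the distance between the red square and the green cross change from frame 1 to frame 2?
+0.5

Distance in frame 1: 5.7. Distance in frame 2: 6.2.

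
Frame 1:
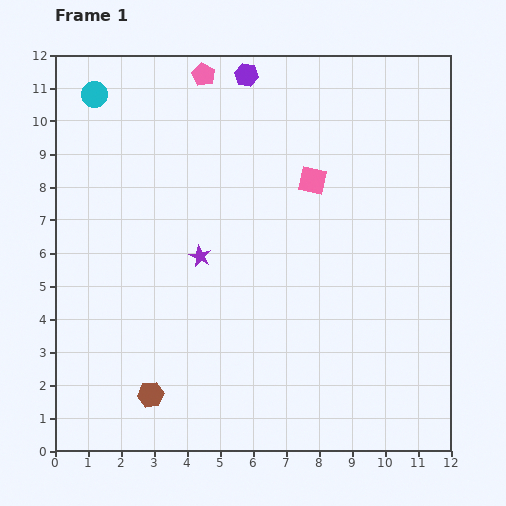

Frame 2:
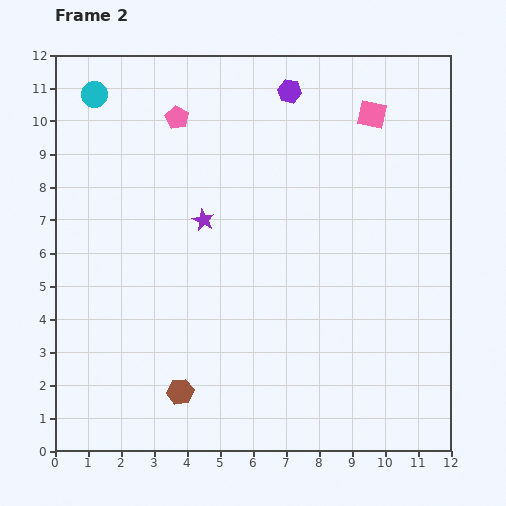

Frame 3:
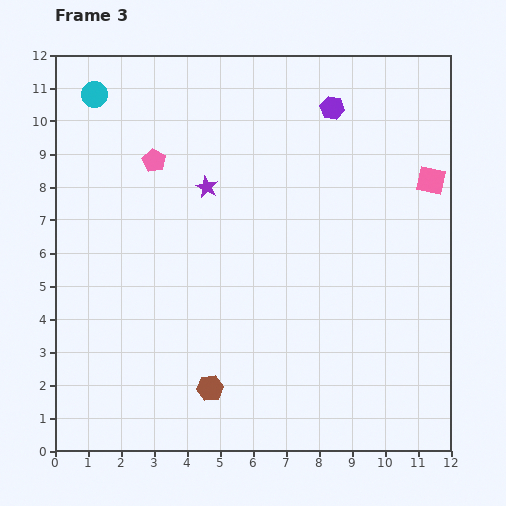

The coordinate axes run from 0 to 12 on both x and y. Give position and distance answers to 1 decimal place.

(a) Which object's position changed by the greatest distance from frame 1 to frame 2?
the pink square

(moved 2.7; next 1.5)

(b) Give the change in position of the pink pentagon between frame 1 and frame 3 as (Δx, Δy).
(-1.5, -2.6)

The pink pentagon was at (4.5, 11.4) in frame 1 and (3.0, 8.8) in frame 3.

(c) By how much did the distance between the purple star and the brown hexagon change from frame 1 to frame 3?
+1.6

Distance in frame 1: 4.5. Distance in frame 3: 6.1.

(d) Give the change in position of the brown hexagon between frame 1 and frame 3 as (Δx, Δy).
(1.8, 0.2)

The brown hexagon was at (2.9, 1.7) in frame 1 and (4.7, 1.9) in frame 3.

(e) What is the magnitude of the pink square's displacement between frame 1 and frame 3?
3.6

The pink square moved from (7.8, 8.2) to (11.4, 8.2), a distance of √(3.6² + 0.0²) ≈ 3.6.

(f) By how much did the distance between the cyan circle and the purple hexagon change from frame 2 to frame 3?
+1.3

Distance in frame 2: 5.9. Distance in frame 3: 7.2.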